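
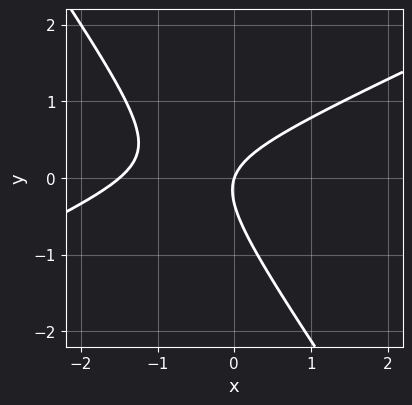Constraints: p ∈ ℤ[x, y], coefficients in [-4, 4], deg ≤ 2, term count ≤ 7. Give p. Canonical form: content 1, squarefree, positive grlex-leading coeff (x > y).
(a) The degree is 2 — no degree-1 curve has this shape.
(b) Reading off the gridlines: it meets the y-axis at y = 0 (among the integer gridlines); it meets the x-axis at x = 0 (among the integer gridlines).
(c) These observations pin down the coefficients.

2*x^2 - 3*x*y - 3*y^2 + 3*x - y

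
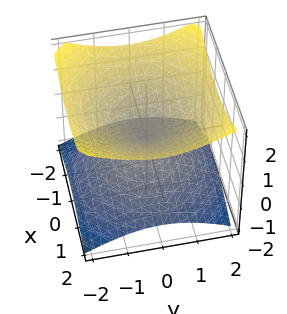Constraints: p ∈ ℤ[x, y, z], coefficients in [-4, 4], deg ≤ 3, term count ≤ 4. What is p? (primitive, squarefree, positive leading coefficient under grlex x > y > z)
x^2 + y^2 - 2*z^2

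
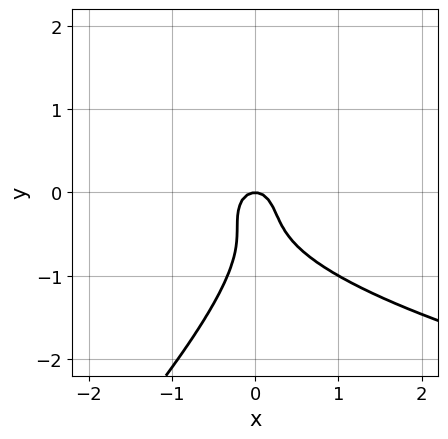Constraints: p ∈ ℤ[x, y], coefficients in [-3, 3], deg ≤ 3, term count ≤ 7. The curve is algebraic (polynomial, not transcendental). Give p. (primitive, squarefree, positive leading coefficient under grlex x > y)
First, the degree is 3 — the shape is more complex than any degree-2 curve.
Next, against the integer gridlines: it crosses the y-axis at the gridline y = 0; one x-axis crossing is at x = 0.
Finally, fitting integer coefficients to these (and the overall shape) gives p.

2*x*y^2 - 2*y^3 - 3*x^2 - 2*y^2 - y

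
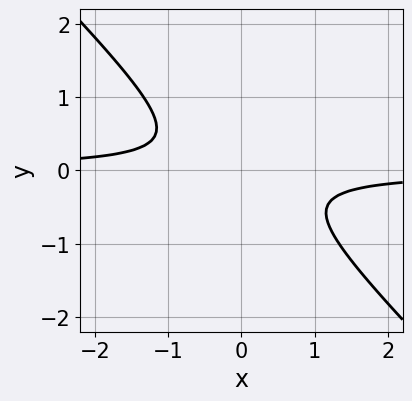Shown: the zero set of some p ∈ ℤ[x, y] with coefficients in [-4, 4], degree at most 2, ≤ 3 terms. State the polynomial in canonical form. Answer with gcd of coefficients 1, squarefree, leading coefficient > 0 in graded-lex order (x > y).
3*x*y + 3*y^2 + 1

The degree is 2 — the shape is more complex than any degree-1 curve.
Reading off the gridlines: the curve avoids every integer x-axis point in the box; no y-intercept at any integer in the box.
Solving for integer coefficients yields p as stated.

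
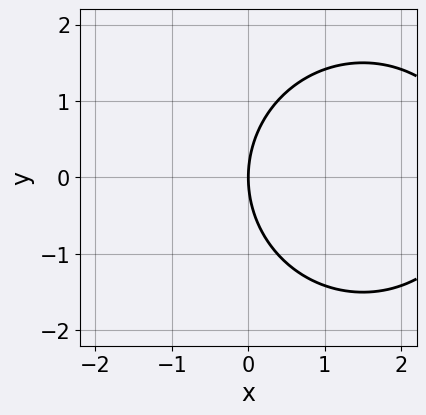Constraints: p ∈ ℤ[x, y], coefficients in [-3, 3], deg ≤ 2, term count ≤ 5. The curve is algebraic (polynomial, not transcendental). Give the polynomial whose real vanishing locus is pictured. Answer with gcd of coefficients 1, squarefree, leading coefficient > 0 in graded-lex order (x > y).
x^2 + y^2 - 3*x

deg p = 2. A generic line meets the curve in up to 2 points.
Symmetries: mirror symmetry y ↦ −y ⇒ only even powers of y.
Reading off the gridlines: it crosses the y-axis at the gridline y = 0; it meets the x-axis at x = 0 (among the integer gridlines).
Solving for integer coefficients yields p as stated.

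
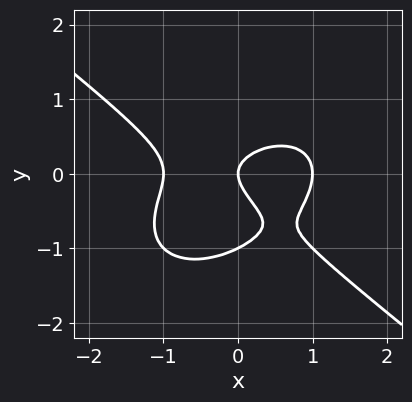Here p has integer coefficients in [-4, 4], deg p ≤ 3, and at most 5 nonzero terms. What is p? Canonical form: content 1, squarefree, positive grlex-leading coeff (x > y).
x^3 + 2*y^3 + 2*y^2 - x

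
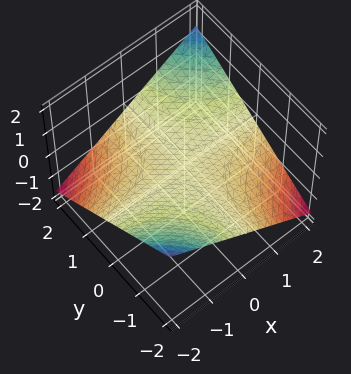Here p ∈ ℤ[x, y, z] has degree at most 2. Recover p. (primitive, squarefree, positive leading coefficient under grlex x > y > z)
x*y - 3*z

(a) Degree: no degree-1 surface has this shape, so deg p = 2.
(b) From the axis intercepts and sections: every point of the x-axis in the box is on the surface; one z-axis crossing is at z = 0; the visible y-axis segment lies entirely on the surface.
(c) Putting this together gives p.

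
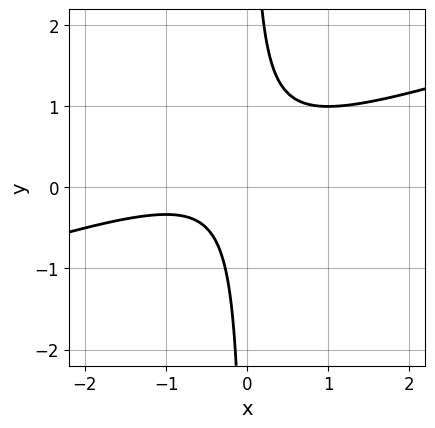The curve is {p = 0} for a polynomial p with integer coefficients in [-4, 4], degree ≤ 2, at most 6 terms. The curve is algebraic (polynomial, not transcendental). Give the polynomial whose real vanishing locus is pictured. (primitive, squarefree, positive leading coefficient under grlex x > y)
x^2 - 3*x*y + x + 1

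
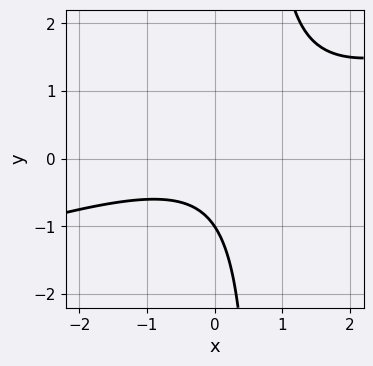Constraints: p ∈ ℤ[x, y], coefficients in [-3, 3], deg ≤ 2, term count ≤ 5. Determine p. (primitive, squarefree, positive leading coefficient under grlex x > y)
x^2 - 3*x*y + 2*y + 2

First, degree: a generic line meets the curve in up to 2 points, so deg p = 2.
Then, against the integer gridlines: one y-axis crossing is at y = -1; no x-intercept at any integer in the box.
Finally, matching integer coefficients to the picture gives p.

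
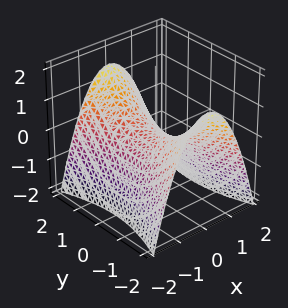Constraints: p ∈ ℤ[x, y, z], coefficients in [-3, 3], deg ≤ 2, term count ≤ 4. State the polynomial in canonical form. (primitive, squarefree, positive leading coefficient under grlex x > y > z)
deg p = 2. A hyperbolic paraboloid; a quadric.
Symmetries: the x ↦ −x reflection is a symmetry, so x appears only in even powers; mirror symmetry y ↦ −y ⇒ only even powers of y.
Against the integer gridlines: it meets the z-axis at z = 0 (among the integer gridlines); one x-axis crossing is at x = 0.
Assembling these constraints gives the stated polynomial.

3*x^2 - y^2 + 3*z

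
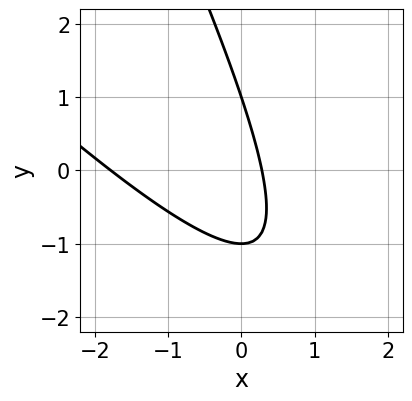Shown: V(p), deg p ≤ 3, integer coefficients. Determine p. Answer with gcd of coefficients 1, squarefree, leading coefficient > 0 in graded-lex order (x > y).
1. Degree: a generic line meets the curve in up to 2 points, so deg p = 2.
2. From the axis intercepts and sections: among the integer gridlines, it crosses the y-axis at y ∈ {-1, 1}.
3. These observations pin down the coefficients.

2*x^2 + 3*x*y + y^2 + 3*x - 1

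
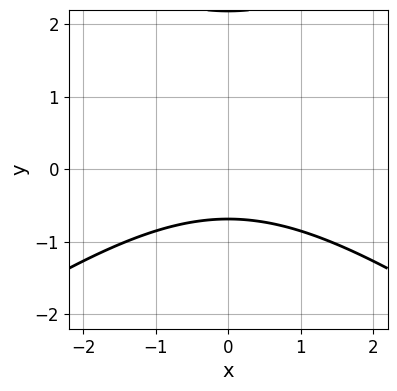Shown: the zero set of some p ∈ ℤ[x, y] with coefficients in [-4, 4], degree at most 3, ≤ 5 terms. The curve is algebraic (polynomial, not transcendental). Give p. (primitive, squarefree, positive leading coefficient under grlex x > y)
x^2 - 2*y^2 + 3*y + 3

deg p = 2. The shape is more complex than any degree-1 curve.
Symmetries: it's symmetric under x → −x, forcing even powers of x.
From the visible intercepts: the curve avoids every integer x-axis point in the box.
The integer polynomial consistent with all of this is the stated p.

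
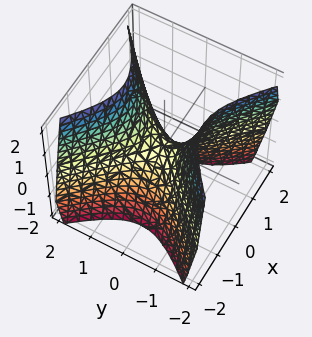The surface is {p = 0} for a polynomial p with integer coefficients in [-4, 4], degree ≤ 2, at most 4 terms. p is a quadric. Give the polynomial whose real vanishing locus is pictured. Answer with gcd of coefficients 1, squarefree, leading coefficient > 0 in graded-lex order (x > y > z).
3*x^2 - 3*y^2 + 2*z

First, deg p = 2. A hyperbolic paraboloid; a quadric.
Then, symmetries: mirror symmetry y ↦ −y ⇒ only even powers of y; mirror symmetry x ↦ −x ⇒ only even powers of x.
Then, observable constraints: it meets the y-axis at y = 0 (among the integer gridlines); it crosses the x-axis at the gridline x = 0; one z-axis crossing is at z = 0.
Finally, together with the visible shape, these determine p as stated.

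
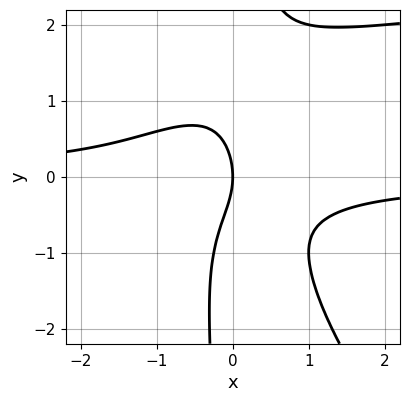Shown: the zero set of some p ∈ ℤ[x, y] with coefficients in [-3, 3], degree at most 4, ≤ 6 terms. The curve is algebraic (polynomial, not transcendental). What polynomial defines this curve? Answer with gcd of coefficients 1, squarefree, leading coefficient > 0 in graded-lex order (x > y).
x^2*y^2 + x*y^3 - 3*x^2*y - y^2 - 2*x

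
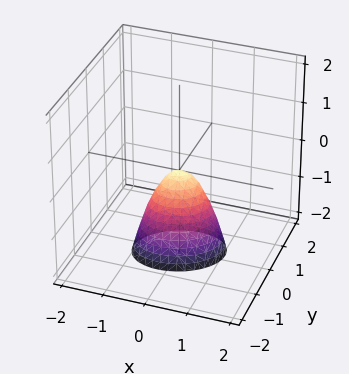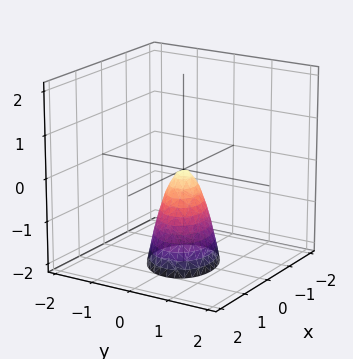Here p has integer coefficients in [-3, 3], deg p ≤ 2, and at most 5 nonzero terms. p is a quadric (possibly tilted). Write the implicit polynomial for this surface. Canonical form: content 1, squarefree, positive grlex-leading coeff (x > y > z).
2*x^2 - x*y + 3*y^2 + z

1. deg p = 2. No degree-1 surface has this shape.
2. Observable constraints: it meets the x-axis at x = 0 (among the integer gridlines); one y-axis crossing is at y = 0.
3. The integer polynomial consistent with all of this is the stated p.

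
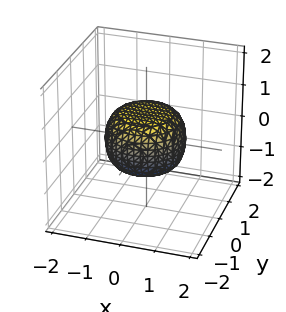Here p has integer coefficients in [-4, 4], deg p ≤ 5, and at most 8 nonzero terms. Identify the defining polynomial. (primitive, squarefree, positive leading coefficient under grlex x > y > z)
2*x^4 + 4*x^2*y^2 + 2*y^4 - x^2 - y^2 + 3*z^2 - 2

1. The degree is 4 — a generic line meets the surface in up to 4 points.
2. Symmetries: rotational symmetry about the z-axis ⇒ p depends on x, y only through x² + y².
3. From the axis intercepts and sections: a circular section at z = 0 has radius between 1 and 2.
4. These observations pin down the coefficients.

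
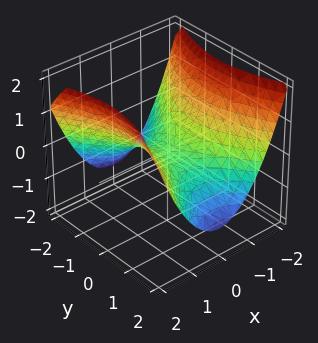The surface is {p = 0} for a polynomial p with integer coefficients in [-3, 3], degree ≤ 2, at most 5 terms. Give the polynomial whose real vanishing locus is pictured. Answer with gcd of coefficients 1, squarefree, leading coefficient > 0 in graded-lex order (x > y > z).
2*x^2 - y^2 - 3*z

First, degree: a saddle surface; a quadric, so deg p = 2.
Then, symmetries: it's symmetric under x → −x, forcing even powers of x; mirror symmetry y ↦ −y ⇒ only even powers of y.
Then, checking where it meets the axes: it crosses the z-axis at the gridline z = 0; it meets the x-axis at x = 0 (among the integer gridlines).
Finally, fitting integer coefficients to these (and the overall shape) gives p.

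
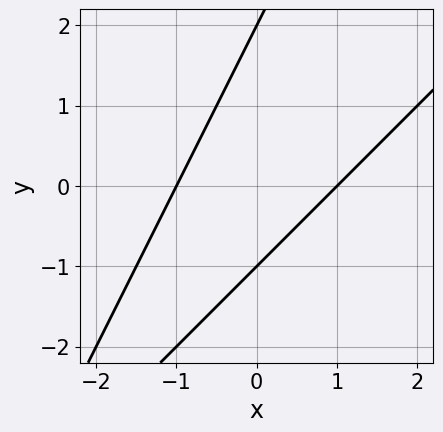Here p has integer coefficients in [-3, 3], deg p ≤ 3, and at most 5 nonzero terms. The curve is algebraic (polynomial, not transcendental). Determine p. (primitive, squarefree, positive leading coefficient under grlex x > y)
The degree is 2 — a generic line meets the curve in up to 2 points.
Against the integer gridlines: among the integer gridlines, it crosses the x-axis at x ∈ {-1, 1}; the y-axis gridline crossings are at y ∈ {-1, 2}.
Fitting integer coefficients to these (and the overall shape) gives p.

2*x^2 - 3*x*y + y^2 - y - 2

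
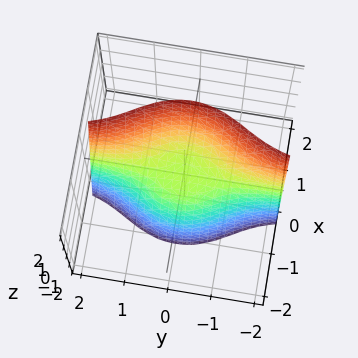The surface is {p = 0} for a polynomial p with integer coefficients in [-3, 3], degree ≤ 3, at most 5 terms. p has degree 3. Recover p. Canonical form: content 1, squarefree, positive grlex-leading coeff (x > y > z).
3*x^3 + 3*x*y^2 - 2*z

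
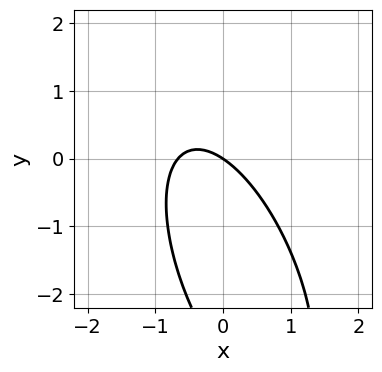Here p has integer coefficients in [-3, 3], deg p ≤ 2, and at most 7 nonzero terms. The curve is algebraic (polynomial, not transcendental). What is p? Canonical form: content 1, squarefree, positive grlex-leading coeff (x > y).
(a) The degree is 2 — a generic line meets the curve in up to 2 points.
(b) Reading off the gridlines: it crosses the x-axis at the gridline x = 0; one y-axis crossing is at y = 0.
(c) Solving for integer coefficients yields p as stated.

3*x^2 + 2*x*y + y^2 + 2*x + 3*y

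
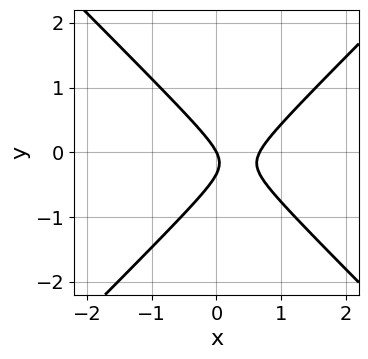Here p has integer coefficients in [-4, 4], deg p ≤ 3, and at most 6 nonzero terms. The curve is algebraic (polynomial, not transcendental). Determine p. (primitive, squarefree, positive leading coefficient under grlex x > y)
(a) Degree: a generic line meets the curve in up to 2 points, so deg p = 2.
(b) From the visible intercepts: one x-axis crossing is at x = 0; it meets the y-axis at y = 0 (among the integer gridlines).
(c) Solving for integer coefficients yields p as stated.

3*x^2 - 3*y^2 - 2*x - y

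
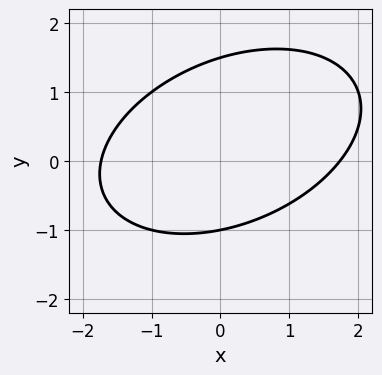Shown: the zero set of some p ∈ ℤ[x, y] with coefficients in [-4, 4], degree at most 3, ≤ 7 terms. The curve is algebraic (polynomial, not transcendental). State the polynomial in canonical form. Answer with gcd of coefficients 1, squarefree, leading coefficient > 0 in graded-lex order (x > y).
First, deg p = 2.
Next, observable constraints: one y-axis crossing is at y = -1.
Finally, these observations pin down the coefficients.

x^2 - x*y + 2*y^2 - y - 3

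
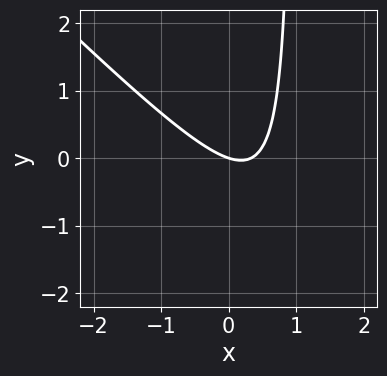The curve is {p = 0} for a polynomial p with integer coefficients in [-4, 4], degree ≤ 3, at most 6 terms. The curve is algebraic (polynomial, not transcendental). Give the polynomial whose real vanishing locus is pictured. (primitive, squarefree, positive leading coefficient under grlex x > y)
3*x^2 + 3*x*y - x - 3*y

1. The degree is 2 — no degree-1 curve has this shape.
2. Checking where it meets the axes: it meets the y-axis at y = 0 (among the integer gridlines); it crosses the x-axis at the gridline x = 0.
3. Putting this together gives p.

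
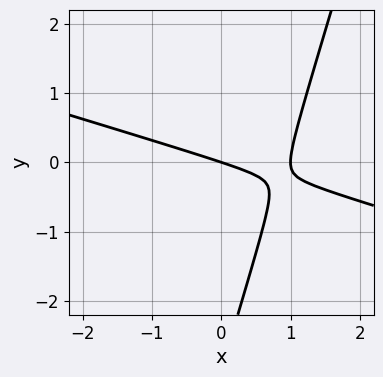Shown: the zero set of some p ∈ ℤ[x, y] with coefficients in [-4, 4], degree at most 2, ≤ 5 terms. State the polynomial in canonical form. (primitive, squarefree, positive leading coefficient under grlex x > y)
1. The degree is 2 — the shape is more complex than any degree-1 curve.
2. Against the integer gridlines: among the integer gridlines, it crosses the x-axis at x ∈ {0, 1}; it crosses the y-axis at the gridline y = 0.
3. These observations pin down the coefficients.

x^2 + 3*x*y - y^2 - x - 3*y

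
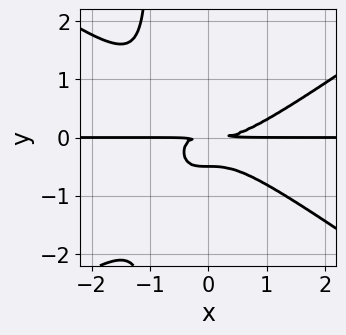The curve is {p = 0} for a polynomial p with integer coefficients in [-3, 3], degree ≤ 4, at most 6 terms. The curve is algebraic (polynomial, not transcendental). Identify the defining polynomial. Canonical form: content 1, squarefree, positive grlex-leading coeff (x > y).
(a) Degree: no degree-3 curve has this shape, so deg p = 4.
(b) Checking where it meets the axes: the visible x-axis segment lies entirely on the curve.
(c) Fitting integer coefficients to these (and the overall shape) gives p.

x^3*y - 2*x*y^3 - x*y^2 - 2*y^3 - y^2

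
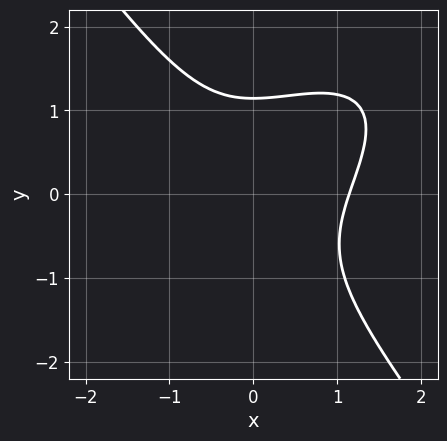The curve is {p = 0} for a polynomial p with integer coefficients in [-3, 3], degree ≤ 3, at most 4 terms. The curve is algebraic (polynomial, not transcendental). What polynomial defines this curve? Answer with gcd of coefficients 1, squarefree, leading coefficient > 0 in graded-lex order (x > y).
deg p = 3. A generic line meets the curve in up to 3 points.
Matching integer coefficients to the picture gives p.

2*x^3 - 2*x^2*y + 2*y^3 - 3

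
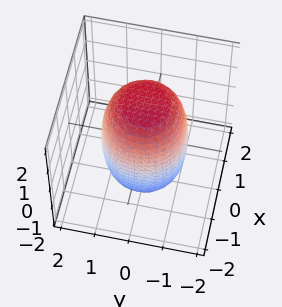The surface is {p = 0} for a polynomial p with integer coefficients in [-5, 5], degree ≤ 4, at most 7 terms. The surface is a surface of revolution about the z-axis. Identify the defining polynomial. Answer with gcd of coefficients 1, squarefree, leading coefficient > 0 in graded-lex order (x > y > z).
2*x^4 + 4*x^2*y^2 + 2*y^4 - x^2 - y^2 + z^2 - 3

First, the degree is 4 — the shape is more complex than any degree-3 surface.
Next, by symmetry, the surface is invariant under rotation about z: p = q(x² + y², z).
Then, against the integer gridlines: a circular section at z = -1 has radius between 1 and 2.
Finally, solving for integer coefficients yields p as stated.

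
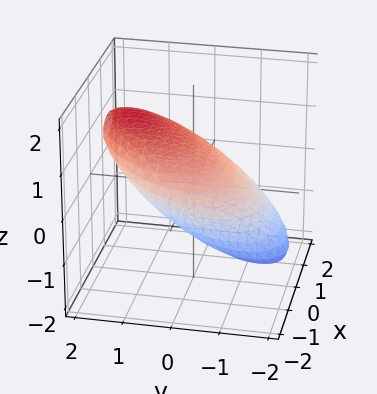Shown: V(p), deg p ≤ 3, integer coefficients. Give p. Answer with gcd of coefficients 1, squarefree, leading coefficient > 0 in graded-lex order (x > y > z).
x^2 - x*y + y^2 - 2*y*z + 3*z^2 - 2

(a) Degree: a generic line meets the surface in up to 2 points, so deg p = 2.
(b) Putting this together gives p.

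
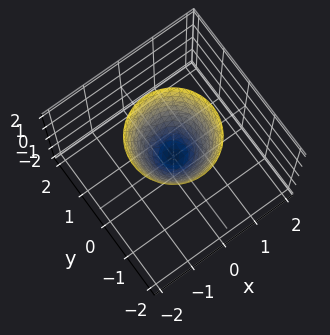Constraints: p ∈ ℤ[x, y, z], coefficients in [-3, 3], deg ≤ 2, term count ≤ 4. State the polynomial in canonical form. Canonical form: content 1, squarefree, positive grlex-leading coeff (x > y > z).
(a) The degree is 2 — a single bowl opening along one axis; a quadric.
(b) Symmetry: every cross-section ⟂ z is a circle, so x, y appear only via x² + y².
(c) Checking where it meets the axes: it meets the y-axis at y = 0 (among the integer gridlines); a circular section at z = 1 has radius between 0 and 1; one x-axis crossing is at x = 0; it crosses the z-axis at the gridline z = 0.
(d) Matching integer coefficients to the picture gives p.

3*x^2 + 3*y^2 - 2*z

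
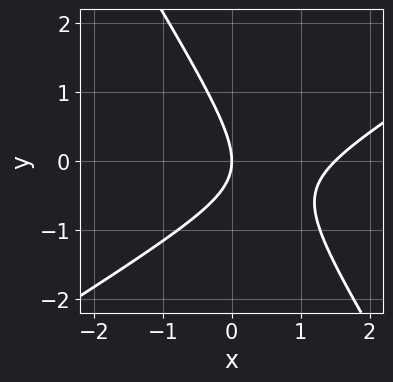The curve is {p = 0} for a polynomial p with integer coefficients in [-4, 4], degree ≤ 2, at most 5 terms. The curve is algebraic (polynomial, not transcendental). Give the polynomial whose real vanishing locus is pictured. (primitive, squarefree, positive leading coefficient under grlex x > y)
2*x^2 - 2*x*y - 2*y^2 - 3*x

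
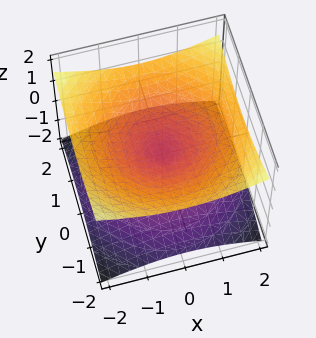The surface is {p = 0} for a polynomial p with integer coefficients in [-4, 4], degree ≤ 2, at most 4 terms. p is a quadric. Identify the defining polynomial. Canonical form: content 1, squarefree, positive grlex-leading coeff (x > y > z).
x^2 + y^2 - 3*z^2

First, the degree is 2 — two nappes meeting at a single point; a quadric.
Then, symmetries: the surface is invariant under rotation about z: p = q(x² + y², z); mirror symmetry z ↦ −z ⇒ only even powers of z.
Then, reading off the gridlines: it meets the x-axis at x = 0 (among the integer gridlines); one z-axis crossing is at z = 0; it meets the y-axis at y = 0 (among the integer gridlines).
Finally, solving for integer coefficients yields p as stated.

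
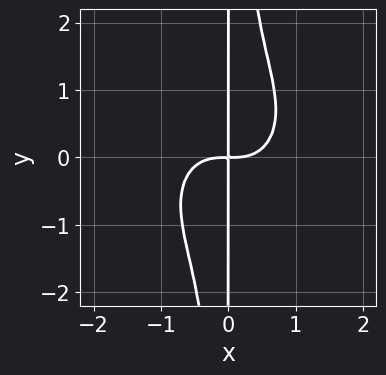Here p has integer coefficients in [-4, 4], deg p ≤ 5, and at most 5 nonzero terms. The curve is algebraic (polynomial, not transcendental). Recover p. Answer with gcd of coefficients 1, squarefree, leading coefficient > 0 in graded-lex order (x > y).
x^4 + x^2*y^2 - x*y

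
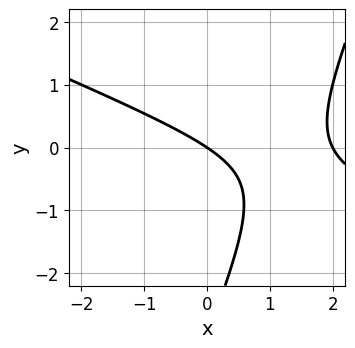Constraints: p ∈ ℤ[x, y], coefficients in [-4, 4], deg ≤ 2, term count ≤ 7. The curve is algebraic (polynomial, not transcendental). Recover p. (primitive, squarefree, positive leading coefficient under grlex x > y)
x^2 + 2*x*y - y^2 - 2*x - 3*y

1. Degree: the shape is more complex than any degree-1 curve, so deg p = 2.
2. From the axis intercepts and sections: among the integer gridlines, it crosses the x-axis at x ∈ {0, 2}; it meets the y-axis at y = 0 (among the integer gridlines).
3. Assembling these constraints gives the stated polynomial.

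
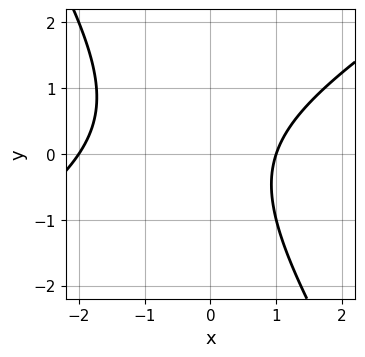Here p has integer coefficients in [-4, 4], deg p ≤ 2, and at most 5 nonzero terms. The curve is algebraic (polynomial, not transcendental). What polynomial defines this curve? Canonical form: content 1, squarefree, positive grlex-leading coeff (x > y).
First, deg p = 2. No degree-1 curve has this shape.
Next, against the integer gridlines: the x-axis gridline crossings are at x ∈ {-2, 1}; the curve avoids every integer y-axis point in the box.
Finally, these observations pin down the coefficients.

x^2 - x*y - y^2 + x - 2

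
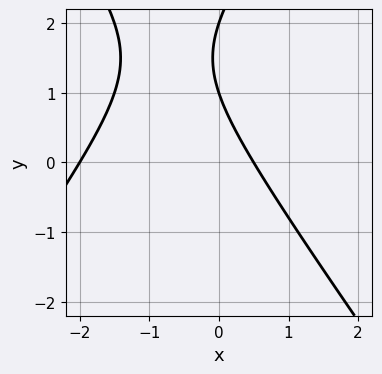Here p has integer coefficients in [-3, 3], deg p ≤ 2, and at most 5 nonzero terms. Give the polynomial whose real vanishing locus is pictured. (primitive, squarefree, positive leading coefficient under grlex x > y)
2*x^2 - y^2 + 3*x + 3*y - 2

1. deg p = 2.
2. From the visible intercepts: among the integer gridlines, it crosses the y-axis at y ∈ {1, 2}; one x-axis crossing is at x = -2.
3. Together with the visible shape, these determine p as stated.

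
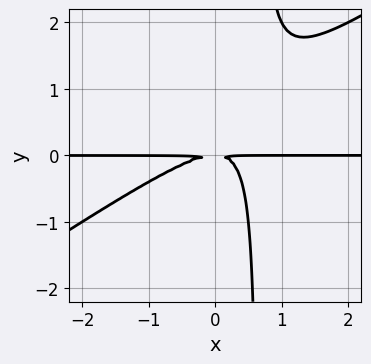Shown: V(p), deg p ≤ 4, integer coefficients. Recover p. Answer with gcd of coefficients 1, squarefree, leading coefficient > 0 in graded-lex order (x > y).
2*x^2*y - 3*x*y^2 + 2*y^2

deg p = 3. The shape is more complex than any degree-2 curve.
From the axis intercepts and sections: every point of the x-axis in the box is on the curve.
Putting this together gives p.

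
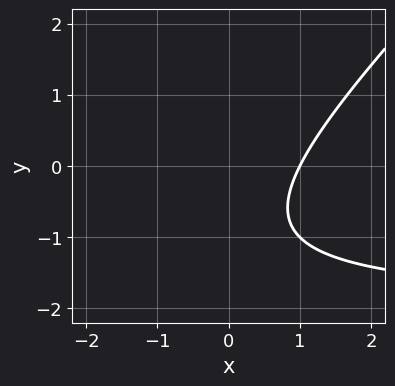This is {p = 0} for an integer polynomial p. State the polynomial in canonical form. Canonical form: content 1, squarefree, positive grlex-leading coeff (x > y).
1. Degree: a generic line meets the curve in up to 2 points, so deg p = 2.
2. From the visible intercepts: no y-intercept at any integer in the box; it meets the x-axis at x = 1 (among the integer gridlines).
3. Fitting integer coefficients to these (and the overall shape) gives p.

x*y - y^2 + 2*x - 2*y - 2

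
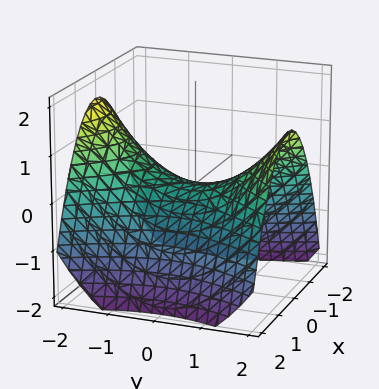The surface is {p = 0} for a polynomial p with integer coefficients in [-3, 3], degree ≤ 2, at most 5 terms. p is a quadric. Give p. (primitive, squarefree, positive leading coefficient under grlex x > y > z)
deg p = 2.
Symmetries: it's symmetric under x → −x, forcing even powers of x; mirror symmetry y ↦ −y ⇒ only even powers of y.
Observable constraints: it crosses the z-axis at the gridline z = 0; it meets the x-axis at x = 0 (among the integer gridlines); one y-axis crossing is at y = 0.
Assembling these constraints gives the stated polynomial.

2*x^2 - y^2 + 3*z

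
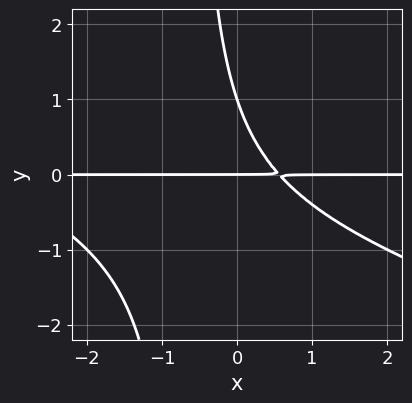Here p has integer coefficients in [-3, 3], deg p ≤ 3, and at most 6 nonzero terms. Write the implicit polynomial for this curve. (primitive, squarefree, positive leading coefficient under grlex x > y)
x^2*y + 3*x*y^2 + 3*x*y + 2*y^2 - 2*y

First, deg p = 3. The shape is more complex than any degree-2 curve.
Then, checking where it meets the axes: the visible x-axis segment lies entirely on the curve; the y-axis gridline crossings are at y ∈ {0, 1}.
Finally, the integer polynomial consistent with all of this is the stated p.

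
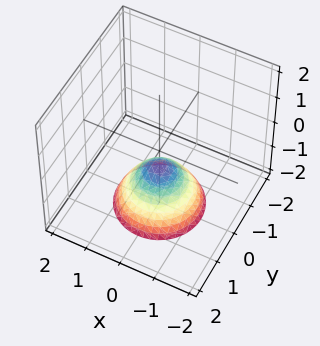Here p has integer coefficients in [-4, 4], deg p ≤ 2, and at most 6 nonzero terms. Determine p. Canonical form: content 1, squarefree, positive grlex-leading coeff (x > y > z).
1. The degree is 2 — no degree-1 surface has this shape.
2. By symmetry, the z-axis is an axis of rotation, so x and y enter only as x² + y².
3. Reading off the gridlines: no x-intercept at any integer in the box; a circular section at z = -2 has radius between 1 and 2; it misses every integer gridline on the y-axis.
4. Matching integer coefficients to the picture gives p.

3*x^2 + 3*y^2 + 3*z + 2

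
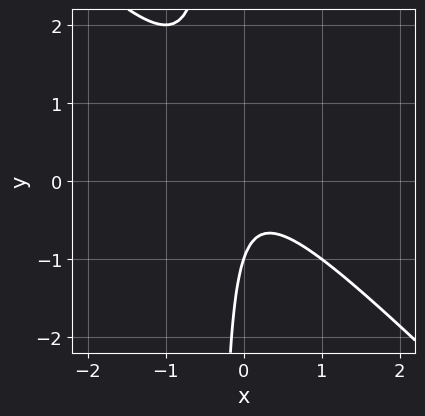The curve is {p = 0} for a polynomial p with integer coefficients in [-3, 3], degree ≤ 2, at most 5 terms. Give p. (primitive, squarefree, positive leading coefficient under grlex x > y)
3*x^2 + 3*x*y + y + 1

(a) Degree: no degree-1 curve has this shape, so deg p = 2.
(b) Reading off the gridlines: it misses every integer gridline on the x-axis; one y-axis crossing is at y = -1.
(c) Solving for integer coefficients yields p as stated.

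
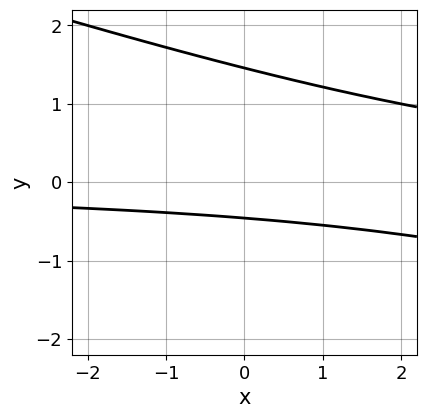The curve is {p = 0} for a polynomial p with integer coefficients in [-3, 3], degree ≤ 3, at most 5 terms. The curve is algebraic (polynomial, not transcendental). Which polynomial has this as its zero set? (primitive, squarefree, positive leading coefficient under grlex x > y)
x*y + 3*y^2 - 3*y - 2

First, deg p = 2.
Next, against the integer gridlines: no x-intercept at any integer in the box.
Finally, matching integer coefficients to the picture gives p.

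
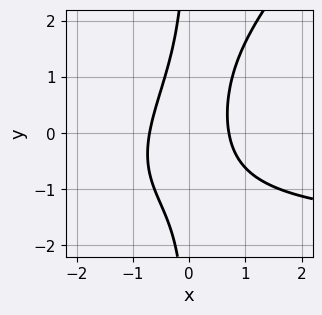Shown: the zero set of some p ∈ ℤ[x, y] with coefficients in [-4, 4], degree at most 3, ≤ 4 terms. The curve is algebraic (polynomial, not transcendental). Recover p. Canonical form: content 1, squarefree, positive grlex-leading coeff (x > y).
x^2*y - x*y^2 + 2*x^2 - 1

(a) Degree: no degree-2 curve has this shape, so deg p = 3.
(b) Reading off the gridlines: it misses every integer gridline on the y-axis.
(c) Together with the visible shape, these determine p as stated.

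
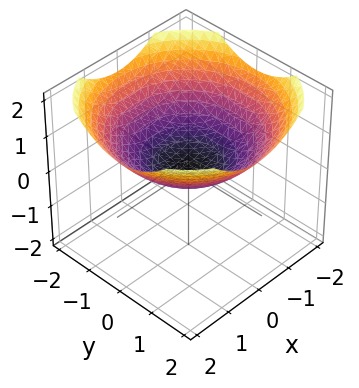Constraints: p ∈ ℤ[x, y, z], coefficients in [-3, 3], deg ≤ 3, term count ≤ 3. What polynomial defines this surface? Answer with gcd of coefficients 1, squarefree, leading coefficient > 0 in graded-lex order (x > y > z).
x^2 + y^2 - 3*z

First, degree: a paraboloid; a quadric, so deg p = 2.
Next, by symmetry, every cross-section ⟂ z is a circle, so x, y appear only via x² + y².
Next, against the integer gridlines: it crosses the x-axis at the gridline x = 0; a circular section at z = 1 has radius between 1 and 2.
Finally, solving for integer coefficients yields p as stated.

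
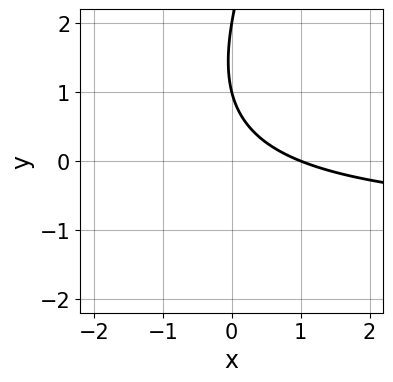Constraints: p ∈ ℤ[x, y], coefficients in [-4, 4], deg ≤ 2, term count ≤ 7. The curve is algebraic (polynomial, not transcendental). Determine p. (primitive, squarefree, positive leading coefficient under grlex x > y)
(a) The degree is 2 — a generic line meets the curve in up to 2 points.
(b) Observable constraints: among the integer gridlines, it crosses the y-axis at y ∈ {1, 2}; it crosses the x-axis at the gridline x = 1.
(c) Solving for integer coefficients yields p as stated.

2*x*y - y^2 + 2*x + 3*y - 2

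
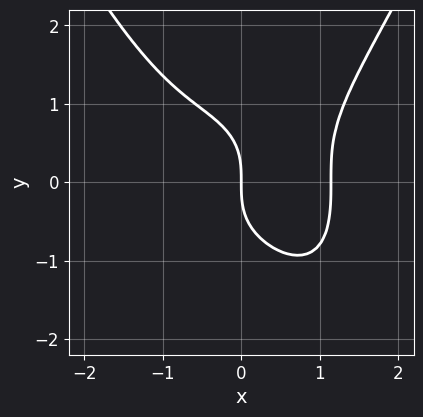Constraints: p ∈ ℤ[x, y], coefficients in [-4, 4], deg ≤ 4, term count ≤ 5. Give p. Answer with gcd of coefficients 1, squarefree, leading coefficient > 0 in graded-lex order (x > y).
First, the degree is 4 — no degree-3 curve has this shape.
Next, checking where it meets the axes: it crosses the y-axis at the gridline y = 0; it crosses the x-axis at the gridline x = 0.
Finally, fitting integer coefficients to these (and the overall shape) gives p.

2*x^4 - 2*y^3 - 3*x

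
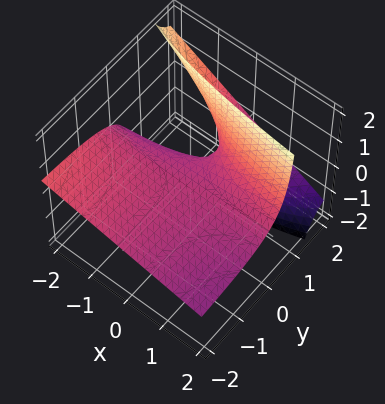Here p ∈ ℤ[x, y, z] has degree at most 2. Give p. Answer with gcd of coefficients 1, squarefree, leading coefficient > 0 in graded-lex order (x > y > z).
First, deg p = 2. No degree-1 surface has this shape.
Then, from the visible intercepts: the visible y-axis segment lies entirely on the surface; the visible x-axis segment lies entirely on the surface; one z-axis crossing is at z = 0.
Finally, putting this together gives p.

x*y + 3*y*z - 3*z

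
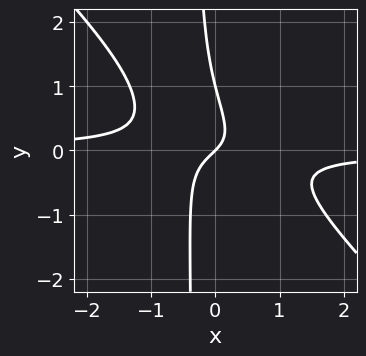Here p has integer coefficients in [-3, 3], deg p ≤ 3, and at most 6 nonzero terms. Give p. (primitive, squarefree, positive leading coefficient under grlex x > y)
3*x^2*y + 3*x*y^2 + y^2 + x - y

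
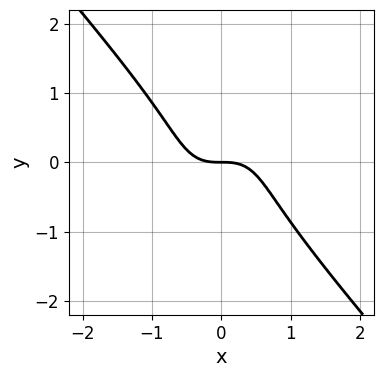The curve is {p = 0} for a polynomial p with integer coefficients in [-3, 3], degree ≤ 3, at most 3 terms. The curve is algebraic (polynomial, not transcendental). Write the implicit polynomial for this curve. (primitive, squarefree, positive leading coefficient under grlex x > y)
3*x^3 + 2*y^3 + 2*y

1. Degree: the shape is more complex than any degree-2 curve, so deg p = 3.
2. From the visible intercepts: one x-axis crossing is at x = 0; it crosses the y-axis at the gridline y = 0.
3. These observations pin down the coefficients.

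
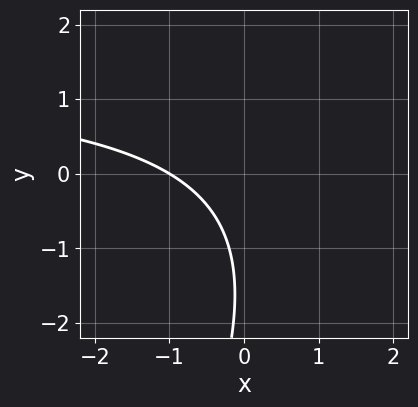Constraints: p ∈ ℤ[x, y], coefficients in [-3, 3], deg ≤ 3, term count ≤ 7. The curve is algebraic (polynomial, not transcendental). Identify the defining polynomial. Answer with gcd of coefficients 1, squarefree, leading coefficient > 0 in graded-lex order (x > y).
The degree is 2 — a generic line meets the curve in up to 2 points.
From the visible intercepts: it crosses the x-axis at the gridline x = -1; it misses every integer gridline on the y-axis.
Assembling these constraints gives the stated polynomial.

2*x*y - y^2 - 3*x - 3*y - 3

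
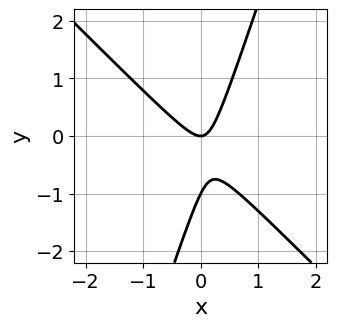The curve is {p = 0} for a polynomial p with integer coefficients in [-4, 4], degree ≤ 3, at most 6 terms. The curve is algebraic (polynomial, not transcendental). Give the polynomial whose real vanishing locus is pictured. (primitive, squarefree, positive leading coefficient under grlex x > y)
3*x^2 + 2*x*y - y^2 - y

1. Degree: a generic line meets the curve in up to 2 points, so deg p = 2.
2. Against the integer gridlines: it crosses the x-axis at the gridline x = 0; the y-axis gridline crossings are at y ∈ {-1, 0}.
3. Solving for integer coefficients yields p as stated.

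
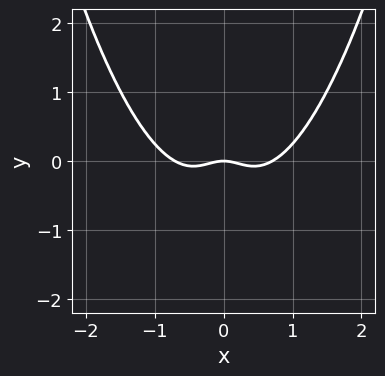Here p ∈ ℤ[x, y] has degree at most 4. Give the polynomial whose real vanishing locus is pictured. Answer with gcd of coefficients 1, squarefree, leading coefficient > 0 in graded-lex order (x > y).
2*x^4 - 3*x^2*y - x^2 - y

First, the degree is 4 — a generic line meets the curve in up to 4 points.
Next, symmetries: it's symmetric under x → −x, forcing even powers of x.
Next, from the axis intercepts and sections: it crosses the y-axis at the gridline y = 0; one x-axis crossing is at x = 0.
Finally, assembling these constraints gives the stated polynomial.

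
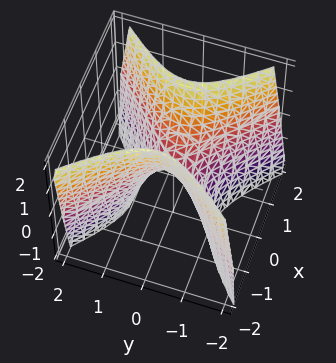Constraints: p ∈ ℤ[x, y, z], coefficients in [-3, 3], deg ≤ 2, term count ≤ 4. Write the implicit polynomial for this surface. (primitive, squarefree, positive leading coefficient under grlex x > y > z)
(a) deg p = 2.
(b) Symmetries: mirror symmetry x ↦ −x ⇒ only even powers of x; mirror symmetry y ↦ −y ⇒ only even powers of y.
(c) Against the integer gridlines: it crosses the x-axis at the gridline x = 0; it crosses the y-axis at the gridline y = 0; it crosses the z-axis at the gridline z = 0.
(d) The integer polynomial consistent with all of this is the stated p.

2*x^2 - 2*y^2 - z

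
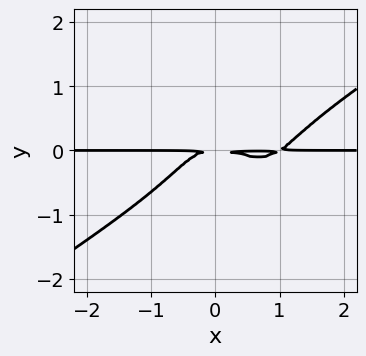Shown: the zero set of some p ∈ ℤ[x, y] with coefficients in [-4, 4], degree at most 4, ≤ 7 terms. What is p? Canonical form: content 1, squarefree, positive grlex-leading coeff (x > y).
First, the degree is 4 — a generic line meets the curve in up to 4 points.
Then, from the visible intercepts: the visible x-axis segment lies entirely on the curve.
Finally, the integer polynomial consistent with all of this is the stated p.

2*x^3*y - 3*x*y^3 - 3*y^4 - 2*x^2*y - 3*y^2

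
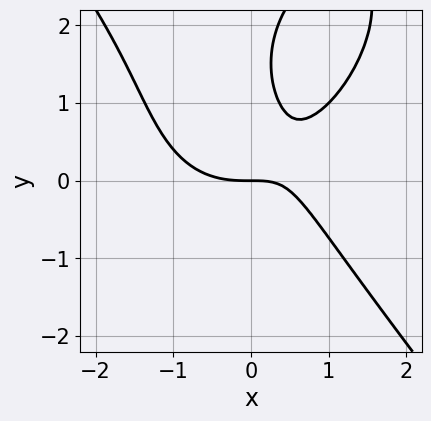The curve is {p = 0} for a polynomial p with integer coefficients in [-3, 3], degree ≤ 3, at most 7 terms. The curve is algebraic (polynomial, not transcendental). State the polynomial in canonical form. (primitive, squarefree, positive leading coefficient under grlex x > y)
(a) deg p = 3. The shape is more complex than any degree-2 curve.
(b) Checking where it meets the axes: it meets the x-axis at x = 0 (among the integer gridlines); it crosses the y-axis at the gridline y = 0.
(c) The integer polynomial consistent with all of this is the stated p.

2*x^3 + y^3 - 3*x*y - 3*y^2 + 3*y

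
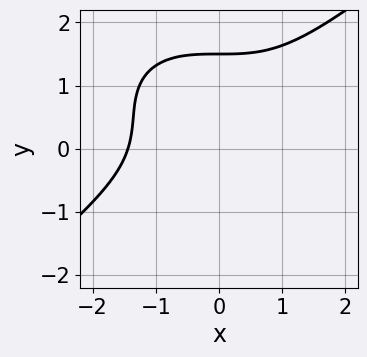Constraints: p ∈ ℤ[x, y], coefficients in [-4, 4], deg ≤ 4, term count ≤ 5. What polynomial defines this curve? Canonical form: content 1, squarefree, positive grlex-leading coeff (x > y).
First, deg p = 3. A generic line meets the curve in up to 3 points.
Finally, matching integer coefficients to the picture gives p.

x^3 - 2*y^3 + 3*y^2 - 2*y + 3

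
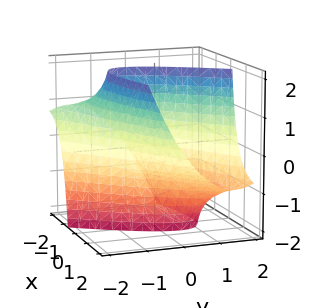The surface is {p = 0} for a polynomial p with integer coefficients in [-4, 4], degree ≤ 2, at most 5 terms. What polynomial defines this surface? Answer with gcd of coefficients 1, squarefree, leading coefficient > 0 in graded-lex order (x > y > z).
x^2 - 3*x*y - 2*x*z + 2*y^2 - 3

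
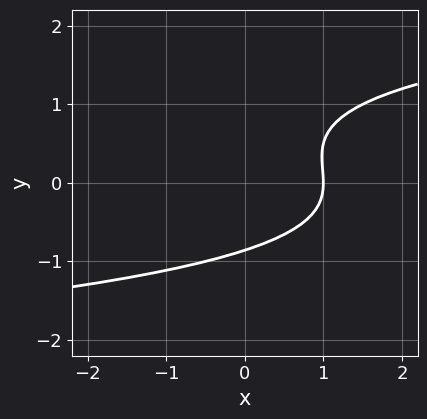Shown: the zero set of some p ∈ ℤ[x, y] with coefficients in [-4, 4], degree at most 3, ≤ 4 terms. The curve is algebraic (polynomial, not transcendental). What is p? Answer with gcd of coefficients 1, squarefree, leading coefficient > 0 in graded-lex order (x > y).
2*y^3 - y^2 - 2*x + 2

The degree is 3 — no degree-2 curve has this shape.
From the axis intercepts and sections: it crosses the x-axis at the gridline x = 1.
Fitting integer coefficients to these (and the overall shape) gives p.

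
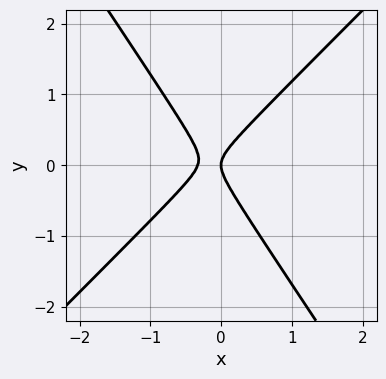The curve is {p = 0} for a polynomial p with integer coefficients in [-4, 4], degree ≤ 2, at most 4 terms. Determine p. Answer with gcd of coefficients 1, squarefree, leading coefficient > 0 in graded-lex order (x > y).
(a) The degree is 2 — no degree-1 curve has this shape.
(b) Against the integer gridlines: it crosses the y-axis at the gridline y = 0; it meets the x-axis at x = 0 (among the integer gridlines).
(c) Putting this together gives p.

3*x^2 - x*y - 2*y^2 + x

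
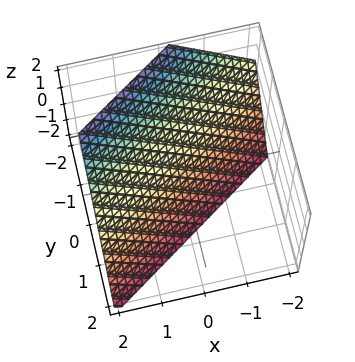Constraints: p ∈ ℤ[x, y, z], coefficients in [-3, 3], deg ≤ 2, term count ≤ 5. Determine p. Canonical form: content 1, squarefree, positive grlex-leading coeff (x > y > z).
(a) The degree is 1 — every cross-section is a straight line — this is a plane.
(b) Observable constraints: it meets the z-axis at z = -1 (among the integer gridlines); it crosses the x-axis at the gridline x = 1.
(c) Assembling these constraints gives the stated polynomial.

2*x - 3*y - 2*z - 2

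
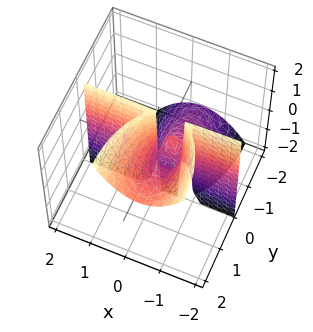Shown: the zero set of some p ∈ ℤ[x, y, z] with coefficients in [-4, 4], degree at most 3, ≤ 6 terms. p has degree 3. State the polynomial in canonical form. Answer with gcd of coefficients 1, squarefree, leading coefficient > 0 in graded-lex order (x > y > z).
3*x^2*y + y^3 - 2*y^2*z + 2*x*y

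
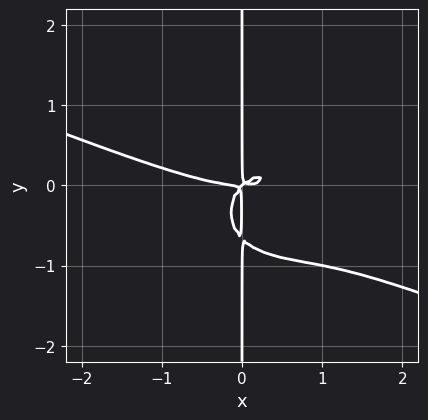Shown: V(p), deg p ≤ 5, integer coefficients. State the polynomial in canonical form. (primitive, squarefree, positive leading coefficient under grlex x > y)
deg p = 4. A generic line meets the curve in up to 4 points.
Against the integer gridlines: every point of the y-axis in the box is on the curve.
Assembling these constraints gives the stated polynomial.

x^4 + 2*x^3*y + 3*x*y^3 - 2*x^2*y + 2*x*y^2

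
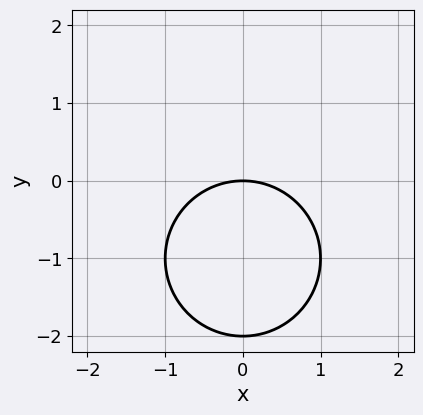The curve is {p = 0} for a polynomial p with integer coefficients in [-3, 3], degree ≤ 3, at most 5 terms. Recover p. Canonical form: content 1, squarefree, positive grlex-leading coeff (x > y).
x^2 + y^2 + 2*y

(a) The degree is 2 — no degree-1 curve has this shape.
(b) Symmetries: mirror symmetry x ↦ −x ⇒ only even powers of x.
(c) From the axis intercepts and sections: among the integer gridlines, it crosses the y-axis at y ∈ {-2, 0}; it meets the x-axis at x = 0 (among the integer gridlines).
(d) Matching integer coefficients to the picture gives p.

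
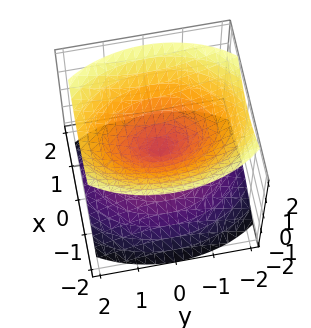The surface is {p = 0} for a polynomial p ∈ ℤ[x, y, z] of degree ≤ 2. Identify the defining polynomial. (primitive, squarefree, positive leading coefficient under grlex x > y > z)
(a) The picture has 2 separate pieces. They look like related sheets of one shape, so recover p as a whole.
(b) Degree: a double cone through the origin; a quadric, so deg p = 2.
(c) Symmetries: the x ↦ −x reflection is a symmetry, so x appears only in even powers; mirror symmetry z ↦ −z ⇒ only even powers of z; it's symmetric under y → −y, forcing even powers of y.
(d) Against the integer gridlines: it crosses the z-axis at the gridline z = 0; one x-axis crossing is at x = 0; it crosses the y-axis at the gridline y = 0.
(e) Solving for integer coefficients yields p as stated.

2*x^2 + y^2 - 2*z^2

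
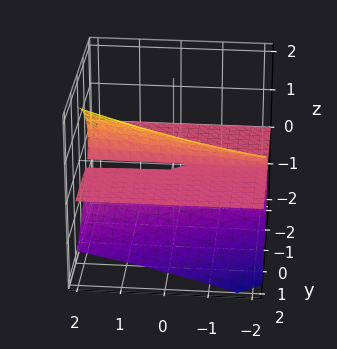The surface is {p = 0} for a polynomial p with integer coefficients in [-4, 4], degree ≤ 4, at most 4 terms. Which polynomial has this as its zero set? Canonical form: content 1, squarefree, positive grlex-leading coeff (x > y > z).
x*z^2 - 2*z^3 + 3*y*z

The degree is 3 — no degree-2 surface has this shape.
Checking where it meets the axes: one z-axis crossing is at z = 0; the visible y-axis segment lies entirely on the surface; every point of the x-axis in the box is on the surface.
These observations pin down the coefficients.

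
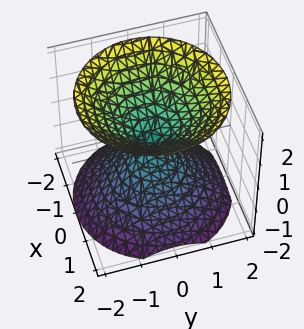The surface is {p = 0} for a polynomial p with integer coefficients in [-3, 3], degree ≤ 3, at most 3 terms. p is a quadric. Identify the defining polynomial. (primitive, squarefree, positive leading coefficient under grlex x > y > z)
1. I count 2 distinct pieces.
2. deg p = 2.
3. Symmetries: every cross-section ⟂ z is a circle, so x, y appear only via x² + y²; the z ↦ −z reflection is a symmetry, so z appears only in even powers.
4. From the axis intercepts and sections: a circular section at z = -1 has radius exactly 1; one y-axis crossing is at y = 0; it meets the x-axis at x = 0 (among the integer gridlines).
5. These observations pin down the coefficients.

x^2 + y^2 - z^2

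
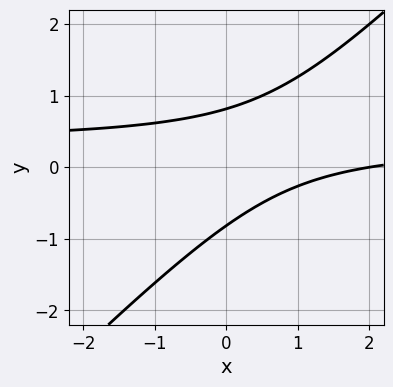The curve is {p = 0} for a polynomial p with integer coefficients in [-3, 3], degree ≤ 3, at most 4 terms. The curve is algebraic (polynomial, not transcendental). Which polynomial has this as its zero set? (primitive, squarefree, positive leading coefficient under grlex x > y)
deg p = 2. No degree-1 curve has this shape.
Reading off the gridlines: one x-axis crossing is at x = 2.
These observations pin down the coefficients.

3*x*y - 3*y^2 - x + 2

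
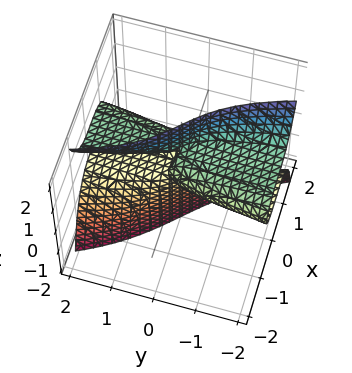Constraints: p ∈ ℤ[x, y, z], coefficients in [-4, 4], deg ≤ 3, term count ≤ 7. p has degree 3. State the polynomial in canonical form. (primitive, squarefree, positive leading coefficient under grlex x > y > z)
(a) Degree: no degree-2 surface has this shape, so deg p = 3.
(b) Reading off the gridlines: the visible z-axis segment lies entirely on the surface; it meets the x-axis at x = 0 (among the integer gridlines); every point of the y-axis in the box is on the surface.
(c) Fitting integer coefficients to these (and the overall shape) gives p.

x^3 + x*z^2 + y*z^2 - x*z - y*z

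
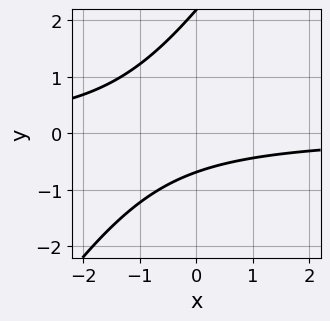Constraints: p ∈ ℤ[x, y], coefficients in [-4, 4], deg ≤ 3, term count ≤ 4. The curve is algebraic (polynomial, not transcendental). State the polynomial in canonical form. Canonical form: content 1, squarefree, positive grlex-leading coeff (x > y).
3*x*y - 2*y^2 + 3*y + 3

1. The degree is 2 — a generic line meets the curve in up to 2 points.
2. Against the integer gridlines: no x-intercept at any integer in the box.
3. Fitting integer coefficients to these (and the overall shape) gives p.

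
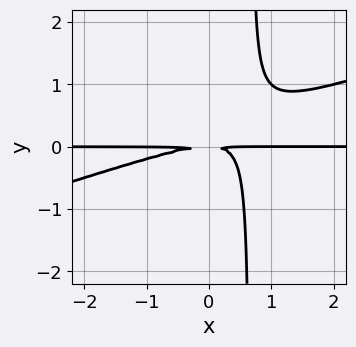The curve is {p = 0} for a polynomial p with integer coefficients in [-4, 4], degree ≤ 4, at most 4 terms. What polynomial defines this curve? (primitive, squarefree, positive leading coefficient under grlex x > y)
First, deg p = 3. The shape is more complex than any degree-2 curve.
Next, against the integer gridlines: every point of the x-axis in the box is on the curve.
Finally, assembling these constraints gives the stated polynomial.

x^2*y - 3*x*y^2 + 2*y^2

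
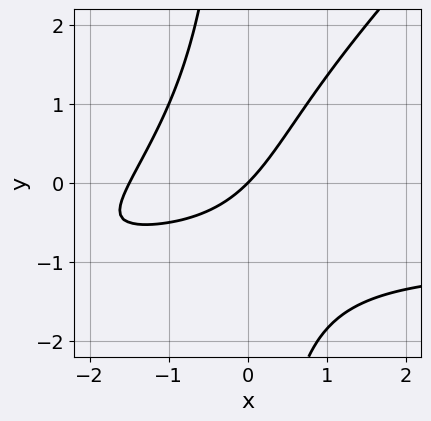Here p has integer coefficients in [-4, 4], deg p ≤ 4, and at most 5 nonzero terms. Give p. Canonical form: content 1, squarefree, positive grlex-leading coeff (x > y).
2*x^2*y - 2*x*y^2 + 2*x^2 + 3*x - 3*y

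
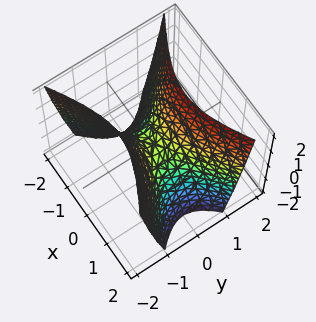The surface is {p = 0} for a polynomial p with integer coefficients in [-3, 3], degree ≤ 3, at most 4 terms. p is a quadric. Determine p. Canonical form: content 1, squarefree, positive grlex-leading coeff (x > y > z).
x^2 - 2*y^2 + z

(a) The degree is 2 — a hyperbolic paraboloid; a quadric.
(b) Symmetries: the x ↦ −x reflection is a symmetry, so x appears only in even powers; it's symmetric under y → −y, forcing even powers of y.
(c) Checking where it meets the axes: it meets the z-axis at z = 0 (among the integer gridlines); one y-axis crossing is at y = 0.
(d) These observations pin down the coefficients.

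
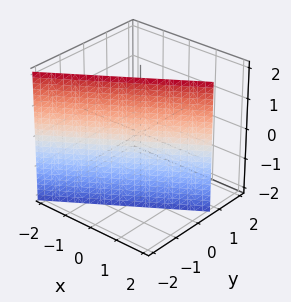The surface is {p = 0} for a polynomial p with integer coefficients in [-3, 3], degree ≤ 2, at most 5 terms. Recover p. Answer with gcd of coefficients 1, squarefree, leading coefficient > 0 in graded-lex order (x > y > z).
2*x - 3*y - 2

1. deg p = 1. Every cross-section is a straight line — this is a plane.
2. Reading off the gridlines: it crosses the x-axis at the gridline x = 1; no z-intercept at any integer in the box.
3. The integer polynomial consistent with all of this is the stated p.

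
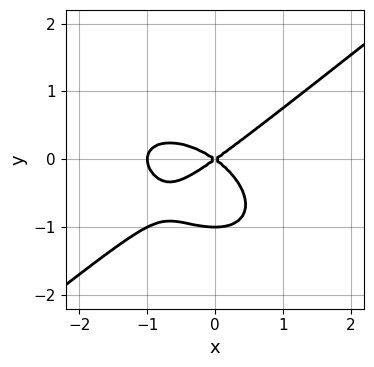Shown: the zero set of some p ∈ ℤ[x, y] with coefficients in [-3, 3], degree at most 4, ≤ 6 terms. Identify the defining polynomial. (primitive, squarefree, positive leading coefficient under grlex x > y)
x^3 - 2*y^3 + x^2 - 2*y^2

Degree: a generic line meets the curve in up to 3 points, so deg p = 3.
Reading off the gridlines: among the integer gridlines, it crosses the y-axis at y ∈ {-1, 0}; among the integer gridlines, it crosses the x-axis at x ∈ {-1, 0}.
Matching integer coefficients to the picture gives p.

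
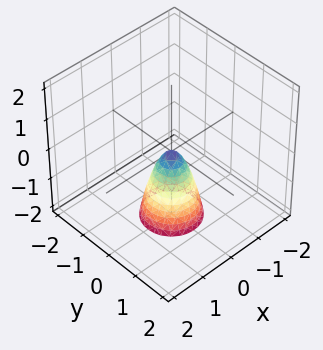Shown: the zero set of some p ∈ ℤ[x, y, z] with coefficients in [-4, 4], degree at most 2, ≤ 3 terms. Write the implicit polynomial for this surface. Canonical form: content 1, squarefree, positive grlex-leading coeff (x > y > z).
3*x^2 + 3*y^2 + z

The degree is 2 — a single bowl opening along one axis; a quadric.
Symmetries: the surface is invariant under rotation about z: p = q(x² + y², z).
Against the integer gridlines: it crosses the z-axis at the gridline z = 0; a circular section at z = -2 has radius between 0 and 1.
The integer polynomial consistent with all of this is the stated p.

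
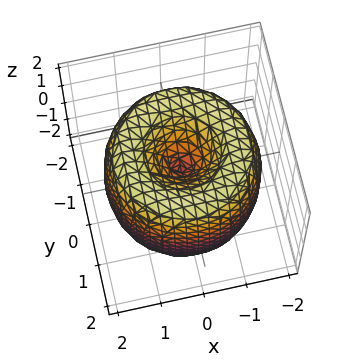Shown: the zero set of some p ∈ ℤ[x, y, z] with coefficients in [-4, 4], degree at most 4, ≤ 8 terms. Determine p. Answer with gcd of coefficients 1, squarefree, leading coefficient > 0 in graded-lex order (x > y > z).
(a) The degree is 4 — a generic line meets the surface in up to 4 points.
(b) By symmetry, the z-axis is an axis of rotation, so x and y enter only as x² + y².
(c) Checking where it meets the axes: it crosses the y-axis at the gridline y = 0; one x-axis crossing is at x = 0.
(d) Assembling these constraints gives the stated polynomial.

x^4 + 2*x^2*y^2 + y^4 - 3*x^2 - 3*y^2 + z^2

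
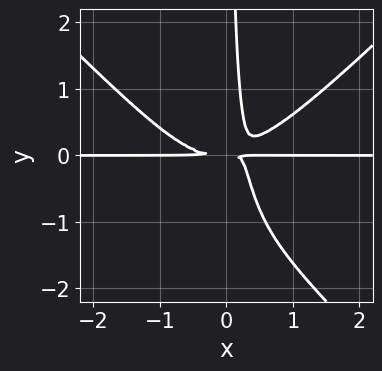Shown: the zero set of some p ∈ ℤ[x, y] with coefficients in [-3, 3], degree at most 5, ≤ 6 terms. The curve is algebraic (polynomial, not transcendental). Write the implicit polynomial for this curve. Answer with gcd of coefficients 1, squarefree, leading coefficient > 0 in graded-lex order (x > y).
1. The degree is 4 — the shape is more complex than any degree-3 curve.
2. Checking where it meets the axes: the visible x-axis segment lies entirely on the curve.
3. Putting this together gives p.

2*x^3*y - 2*x*y^3 - 3*x*y^2 + y^2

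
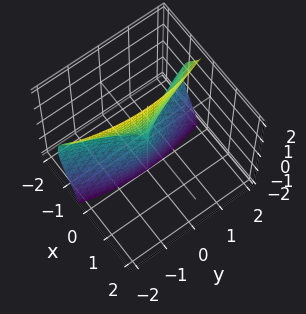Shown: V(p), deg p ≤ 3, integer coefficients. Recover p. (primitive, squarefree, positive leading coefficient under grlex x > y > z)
3*x^3 + 3*x*z^2 + y^2

deg p = 3. The shape is more complex than any degree-2 surface.
Reading off the gridlines: it crosses the x-axis at the gridline x = 0; the visible z-axis segment lies entirely on the surface.
The integer polynomial consistent with all of this is the stated p.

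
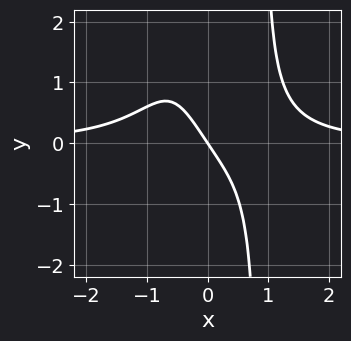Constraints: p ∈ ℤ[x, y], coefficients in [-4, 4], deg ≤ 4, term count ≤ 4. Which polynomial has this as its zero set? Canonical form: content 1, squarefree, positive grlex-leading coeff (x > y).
1. The degree is 4 — the shape is more complex than any degree-3 curve.
2. Reading off the gridlines: it crosses the y-axis at the gridline y = 0; it crosses the x-axis at the gridline x = 0.
3. The integer polynomial consistent with all of this is the stated p.

3*x^3*y - 3*x - 2*y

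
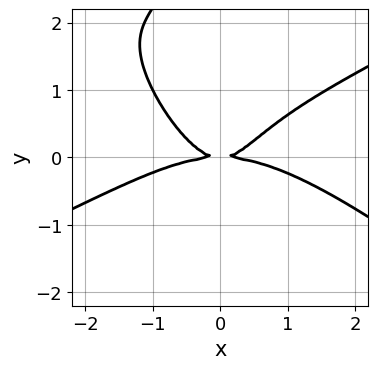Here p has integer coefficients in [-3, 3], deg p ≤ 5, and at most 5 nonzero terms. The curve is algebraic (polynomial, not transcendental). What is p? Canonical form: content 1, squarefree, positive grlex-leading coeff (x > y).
First, the degree is 4 — a generic line meets the curve in up to 4 points.
Next, against the integer gridlines: it meets the y-axis at y = 0 (among the integer gridlines); one x-axis crossing is at x = 0.
Finally, together with the visible shape, these determine p as stated.

x^4 - 3*x^2*y^2 - 2*x*y^3 + 3*x^2*y - 3*y^2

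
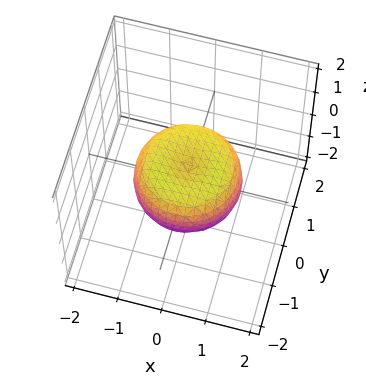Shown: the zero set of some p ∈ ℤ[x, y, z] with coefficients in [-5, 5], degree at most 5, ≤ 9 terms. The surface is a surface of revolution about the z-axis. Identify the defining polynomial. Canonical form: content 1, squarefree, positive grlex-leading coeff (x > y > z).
2*x^4 + 4*x^2*y^2 + 2*y^4 - 2*x^2 - 2*y^2 + 3*z^2 - 1

1. deg p = 4. The shape is more complex than any degree-3 surface.
2. Symmetry: the surface is invariant under rotation about z: p = q(x² + y², z).
3. Checking where it meets the axes: a circular section at z = 0 has radius between 1 and 2.
4. Together with the visible shape, these determine p as stated.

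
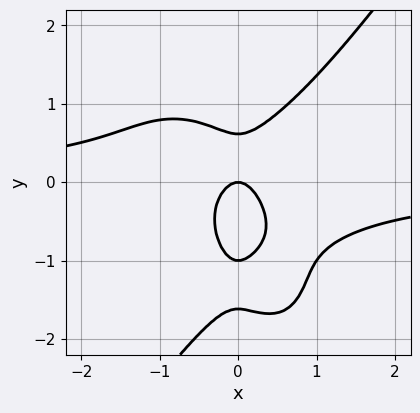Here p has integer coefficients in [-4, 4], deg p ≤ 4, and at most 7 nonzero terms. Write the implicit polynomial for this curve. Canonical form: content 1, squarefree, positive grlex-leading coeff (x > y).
Degree: a generic line meets the curve in up to 4 points, so deg p = 4.
From the axis intercepts and sections: it meets the x-axis at x = 0 (among the integer gridlines); the y-axis gridline crossings are at y ∈ {-1, 0}.
Assembling these constraints gives the stated polynomial.

3*x^3*y - y^4 - 2*y^3 + 3*x^2 + y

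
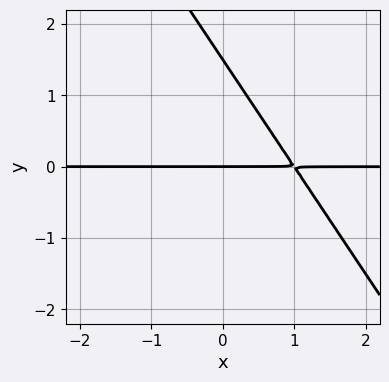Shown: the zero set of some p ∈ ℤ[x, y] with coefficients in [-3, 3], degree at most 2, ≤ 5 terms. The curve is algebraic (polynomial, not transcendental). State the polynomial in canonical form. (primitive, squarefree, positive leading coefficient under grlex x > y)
(a) The degree is 2 — the shape is more complex than any degree-1 curve.
(b) Checking where it meets the axes: every point of the x-axis in the box is on the curve; it meets the y-axis at y = 0 (among the integer gridlines).
(c) Putting this together gives p.

3*x*y + 2*y^2 - 3*y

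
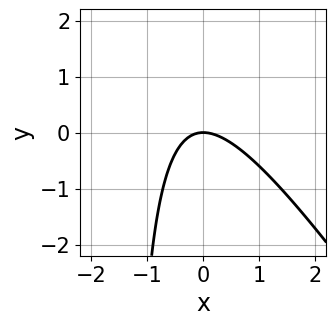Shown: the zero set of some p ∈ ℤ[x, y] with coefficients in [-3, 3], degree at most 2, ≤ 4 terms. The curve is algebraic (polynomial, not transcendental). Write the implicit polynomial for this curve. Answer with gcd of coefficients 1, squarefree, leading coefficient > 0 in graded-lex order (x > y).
3*x^2 + 2*x*y + 3*y

First, deg p = 2.
Then, reading off the gridlines: it meets the y-axis at y = 0 (among the integer gridlines); it meets the x-axis at x = 0 (among the integer gridlines).
Finally, assembling these constraints gives the stated polynomial.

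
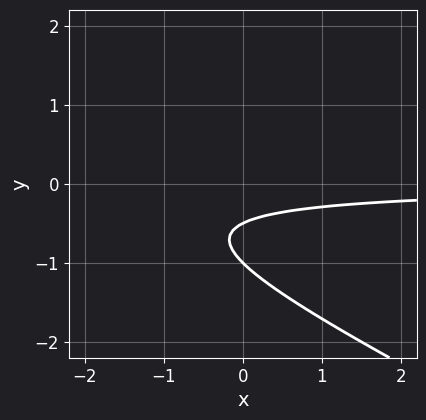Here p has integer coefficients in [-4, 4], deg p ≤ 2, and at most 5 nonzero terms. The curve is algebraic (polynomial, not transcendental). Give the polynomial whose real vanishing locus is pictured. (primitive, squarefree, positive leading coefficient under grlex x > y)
x*y + 2*y^2 + 3*y + 1

1. Degree: a generic line meets the curve in up to 2 points, so deg p = 2.
2. Observable constraints: the curve avoids every integer x-axis point in the box; one y-axis crossing is at y = -1.
3. These observations pin down the coefficients.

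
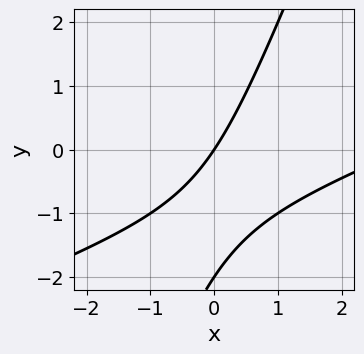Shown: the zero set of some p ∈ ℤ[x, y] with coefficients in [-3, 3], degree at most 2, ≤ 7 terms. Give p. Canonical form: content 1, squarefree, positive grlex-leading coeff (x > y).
1. The degree is 2 — a generic line meets the curve in up to 2 points.
2. Checking where it meets the axes: it meets the x-axis at x = 0 (among the integer gridlines); the y-axis gridline crossings are at y ∈ {-2, 0}.
3. Together with the visible shape, these determine p as stated.

x^2 - 3*x*y + y^2 - 3*x + 2*y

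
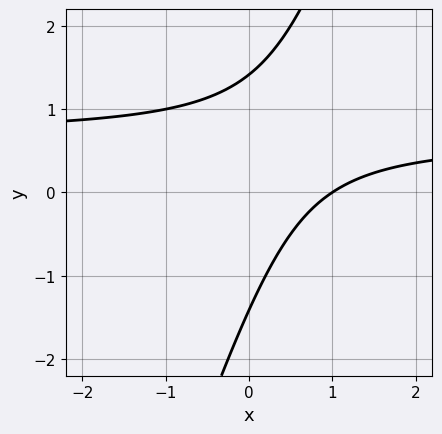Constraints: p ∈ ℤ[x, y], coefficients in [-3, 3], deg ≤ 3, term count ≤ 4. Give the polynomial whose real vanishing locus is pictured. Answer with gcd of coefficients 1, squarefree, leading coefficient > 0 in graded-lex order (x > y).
First, the degree is 2 — the shape is more complex than any degree-1 curve.
Then, from the visible intercepts: it meets the x-axis at x = 1 (among the integer gridlines).
Finally, together with the visible shape, these determine p as stated.

3*x*y - y^2 - 2*x + 2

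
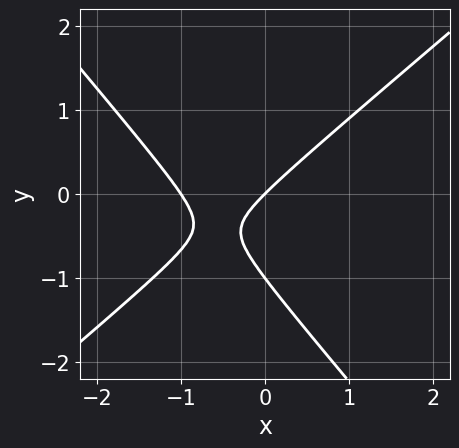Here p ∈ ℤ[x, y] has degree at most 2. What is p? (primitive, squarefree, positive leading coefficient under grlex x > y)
First, the degree is 2 — a generic line meets the curve in up to 2 points.
Then, reading off the gridlines: the y-axis gridline crossings are at y ∈ {-1, 0}; the x-axis gridline crossings are at x ∈ {-1, 0}.
Finally, together with the visible shape, these determine p as stated.

3*x^2 - x*y - 3*y^2 + 3*x - 3*y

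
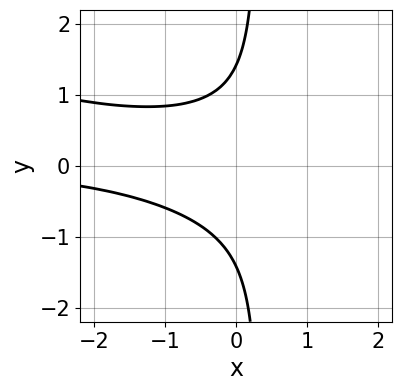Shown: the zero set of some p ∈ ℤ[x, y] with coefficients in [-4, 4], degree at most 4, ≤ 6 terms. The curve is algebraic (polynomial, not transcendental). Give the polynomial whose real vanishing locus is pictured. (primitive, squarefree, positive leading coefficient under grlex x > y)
x^2*y + 3*x*y^2 - y^2 + 2

The degree is 3 — the shape is more complex than any degree-2 curve.
From the visible intercepts: the curve avoids every integer x-axis point in the box.
Together with the visible shape, these determine p as stated.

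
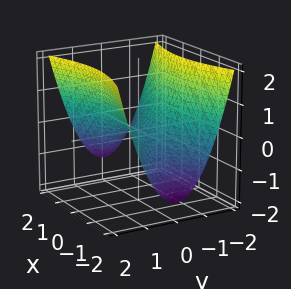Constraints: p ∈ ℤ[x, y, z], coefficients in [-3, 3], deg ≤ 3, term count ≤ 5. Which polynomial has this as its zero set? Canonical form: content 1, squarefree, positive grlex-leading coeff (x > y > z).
x^2 - 3*y^2 + 3*z

deg p = 2.
Symmetries: it's symmetric under y → −y, forcing even powers of y; the x ↦ −x reflection is a symmetry, so x appears only in even powers.
Observable constraints: one x-axis crossing is at x = 0; one y-axis crossing is at y = 0; it crosses the z-axis at the gridline z = 0.
Together with the visible shape, these determine p as stated.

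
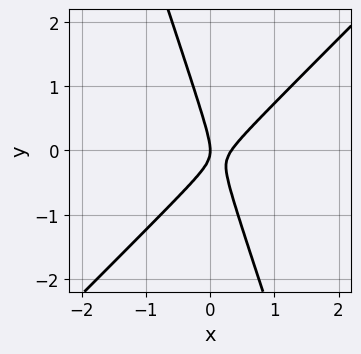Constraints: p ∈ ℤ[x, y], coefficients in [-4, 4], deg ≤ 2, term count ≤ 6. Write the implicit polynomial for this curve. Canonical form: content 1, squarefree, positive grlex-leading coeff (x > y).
(a) The degree is 2 — no degree-1 curve has this shape.
(b) Checking where it meets the axes: it meets the y-axis at y = 0 (among the integer gridlines); it meets the x-axis at x = 0 (among the integer gridlines).
(c) Together with the visible shape, these determine p as stated.

3*x^2 - 2*x*y - y^2 - x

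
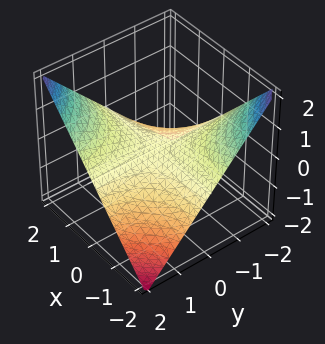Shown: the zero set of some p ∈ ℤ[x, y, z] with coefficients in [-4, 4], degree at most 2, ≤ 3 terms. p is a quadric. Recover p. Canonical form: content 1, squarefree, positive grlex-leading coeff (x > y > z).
(a) The degree is 2 — a saddle surface; a quadric.
(b) From the axis intercepts and sections: every point of the y-axis in the box is on the surface; one z-axis crossing is at z = 0; every point of the x-axis in the box is on the surface.
(c) These observations pin down the coefficients.

x*y - 2*z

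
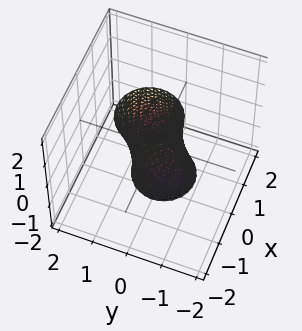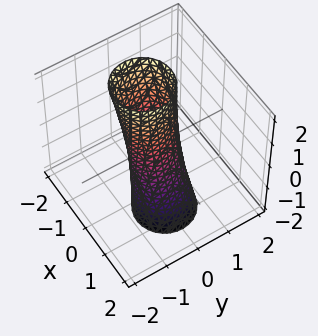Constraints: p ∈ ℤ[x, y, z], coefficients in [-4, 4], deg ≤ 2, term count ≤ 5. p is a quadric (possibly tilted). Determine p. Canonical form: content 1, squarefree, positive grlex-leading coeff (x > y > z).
2*x^2 + x*z + 2*y^2 - 1

Degree: a generic line meets the surface in up to 2 points, so deg p = 2.
Checking where it meets the axes: no z-intercept at any integer in the box.
Assembling these constraints gives the stated polynomial.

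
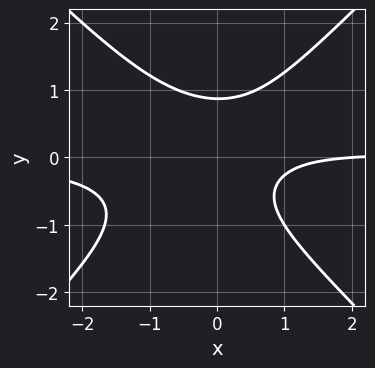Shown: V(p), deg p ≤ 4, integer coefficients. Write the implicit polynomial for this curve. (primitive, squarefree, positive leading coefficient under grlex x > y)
3*x^2*y - 3*y^3 + x*y - x + 2

(a) The degree is 3 — no degree-2 curve has this shape.
(b) Checking where it meets the axes: one x-axis crossing is at x = 2.
(c) Solving for integer coefficients yields p as stated.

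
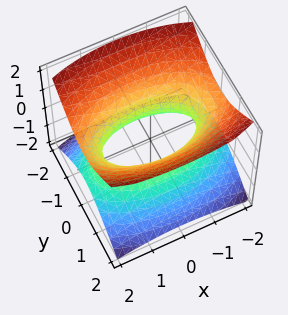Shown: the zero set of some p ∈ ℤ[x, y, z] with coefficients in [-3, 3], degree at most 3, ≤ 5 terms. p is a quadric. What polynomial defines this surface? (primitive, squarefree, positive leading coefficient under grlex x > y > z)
x^2 + 3*y^2 - 3*z^2 - 2

deg p = 2.
Symmetries: mirror symmetry y ↦ −y ⇒ only even powers of y; it's symmetric under z → −z, forcing even powers of z; it's symmetric under x → −x, forcing even powers of x.
Observable constraints: no z-intercept at any integer in the box.
Solving for integer coefficients yields p as stated.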